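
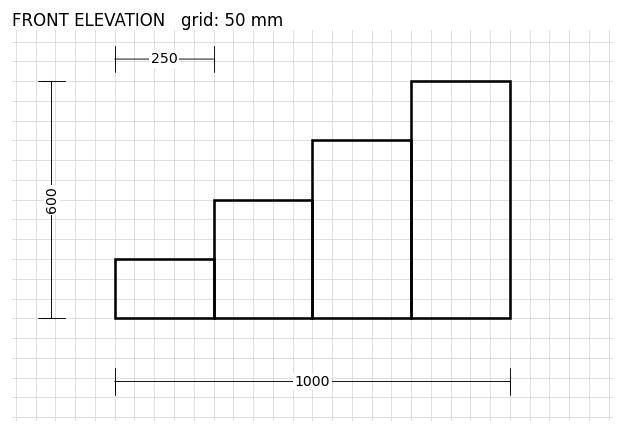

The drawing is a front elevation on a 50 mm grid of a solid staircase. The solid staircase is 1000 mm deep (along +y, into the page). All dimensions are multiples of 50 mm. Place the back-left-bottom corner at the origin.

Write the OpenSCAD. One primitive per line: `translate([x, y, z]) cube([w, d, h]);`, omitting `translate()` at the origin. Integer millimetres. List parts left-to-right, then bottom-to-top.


cube([250, 1000, 150]);
translate([250, 0, 0]) cube([250, 1000, 300]);
translate([500, 0, 0]) cube([250, 1000, 450]);
translate([750, 0, 0]) cube([250, 1000, 600]);


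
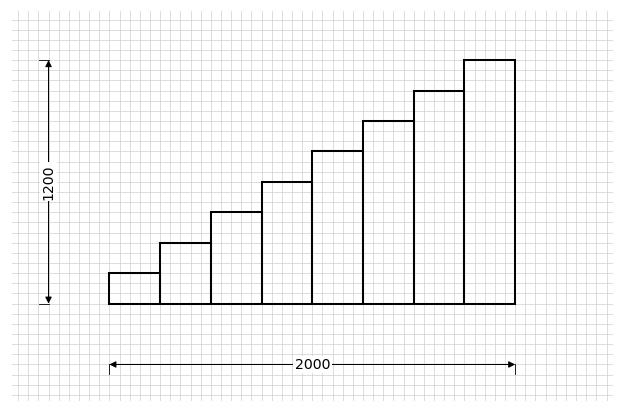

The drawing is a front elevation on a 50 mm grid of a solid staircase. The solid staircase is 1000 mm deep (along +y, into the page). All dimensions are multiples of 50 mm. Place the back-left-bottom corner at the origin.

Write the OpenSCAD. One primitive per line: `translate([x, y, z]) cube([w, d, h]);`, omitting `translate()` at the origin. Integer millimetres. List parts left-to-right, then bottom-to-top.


cube([250, 1000, 150]);
translate([250, 0, 0]) cube([250, 1000, 300]);
translate([500, 0, 0]) cube([250, 1000, 450]);
translate([750, 0, 0]) cube([250, 1000, 600]);
translate([1000, 0, 0]) cube([250, 1000, 750]);
translate([1250, 0, 0]) cube([250, 1000, 900]);
translate([1500, 0, 0]) cube([250, 1000, 1050]);
translate([1750, 0, 0]) cube([250, 1000, 1200]);


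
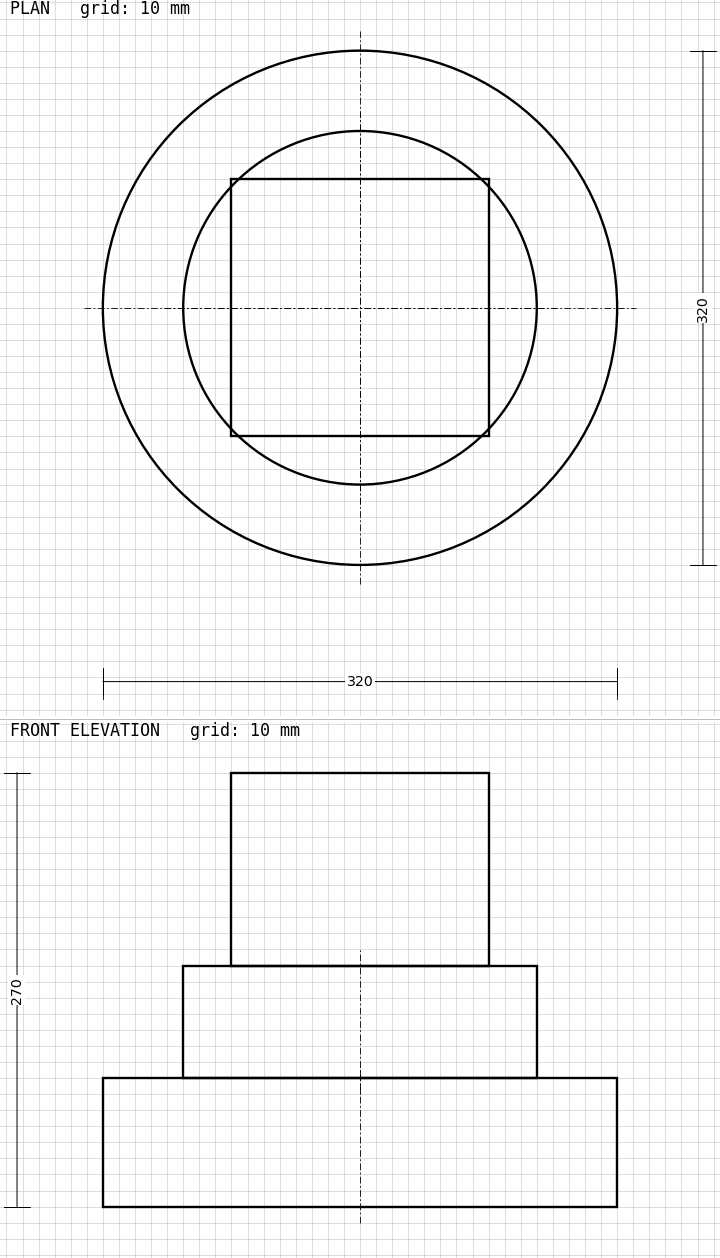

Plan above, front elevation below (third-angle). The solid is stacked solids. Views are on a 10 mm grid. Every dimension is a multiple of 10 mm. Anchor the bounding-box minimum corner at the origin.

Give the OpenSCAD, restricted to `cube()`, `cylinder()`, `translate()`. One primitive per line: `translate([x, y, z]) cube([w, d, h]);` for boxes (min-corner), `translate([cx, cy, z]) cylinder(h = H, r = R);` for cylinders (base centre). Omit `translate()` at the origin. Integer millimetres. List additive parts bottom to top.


translate([160, 160, 0]) cylinder(h = 80, r = 160);
translate([160, 160, 80]) cylinder(h = 70, r = 110);
translate([80, 80, 150]) cube([160, 160, 120]);


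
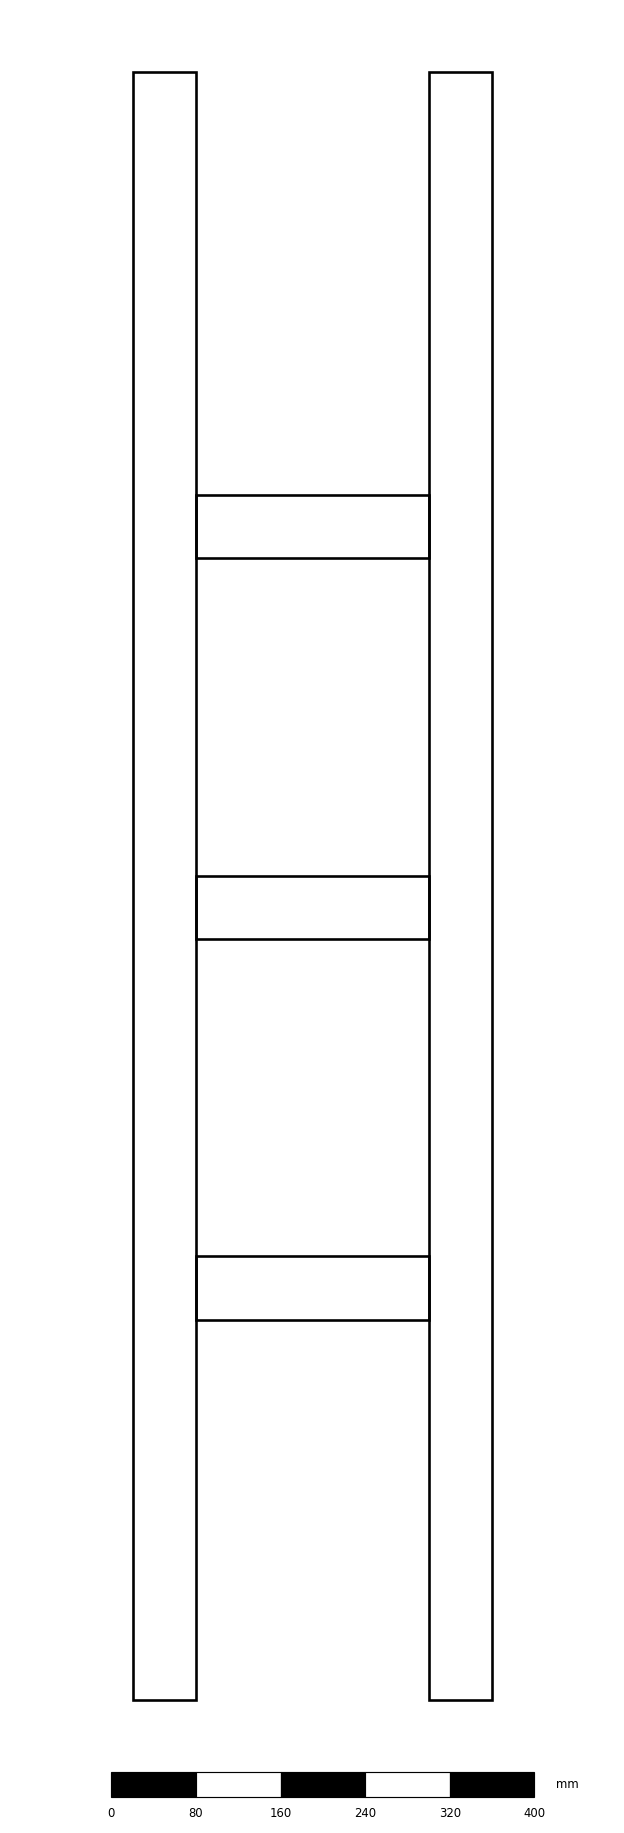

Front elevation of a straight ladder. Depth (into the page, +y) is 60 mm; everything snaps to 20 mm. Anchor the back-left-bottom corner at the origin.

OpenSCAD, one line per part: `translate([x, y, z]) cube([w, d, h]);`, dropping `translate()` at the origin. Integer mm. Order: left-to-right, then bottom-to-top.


cube([60, 60, 1540]);
translate([60, 0, 360]) cube([220, 60, 60]);
translate([60, 0, 720]) cube([220, 60, 60]);
translate([60, 0, 1080]) cube([220, 60, 60]);
translate([280, 0, 0]) cube([60, 60, 1540]);


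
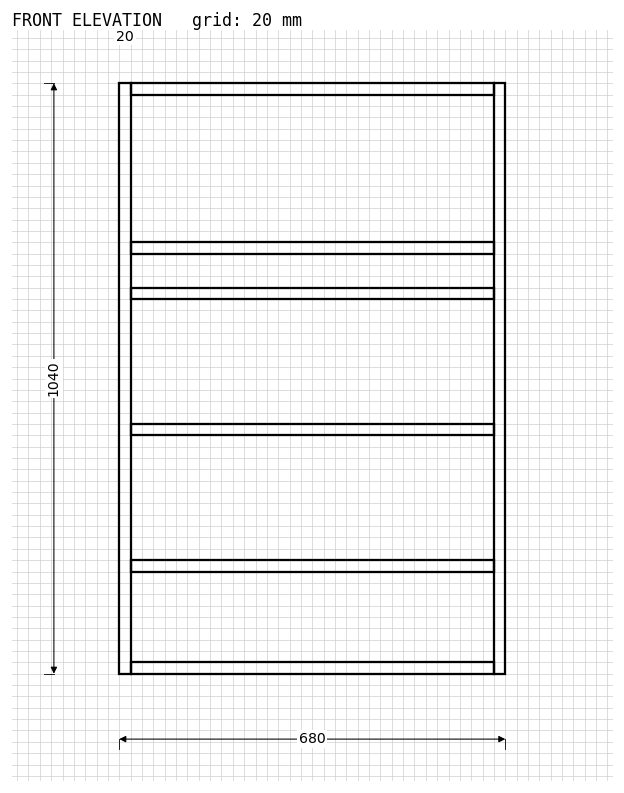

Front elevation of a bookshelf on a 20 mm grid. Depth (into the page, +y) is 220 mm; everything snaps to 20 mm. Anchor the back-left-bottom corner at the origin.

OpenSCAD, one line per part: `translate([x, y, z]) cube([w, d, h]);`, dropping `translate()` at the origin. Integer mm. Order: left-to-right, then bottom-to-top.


cube([20, 220, 1040]);
translate([20, 0, 0]) cube([640, 220, 20]);
translate([20, 0, 180]) cube([640, 220, 20]);
translate([20, 0, 420]) cube([640, 220, 20]);
translate([20, 0, 660]) cube([640, 220, 20]);
translate([20, 0, 740]) cube([640, 220, 20]);
translate([20, 0, 1020]) cube([640, 220, 20]);
translate([660, 0, 0]) cube([20, 220, 1040]);


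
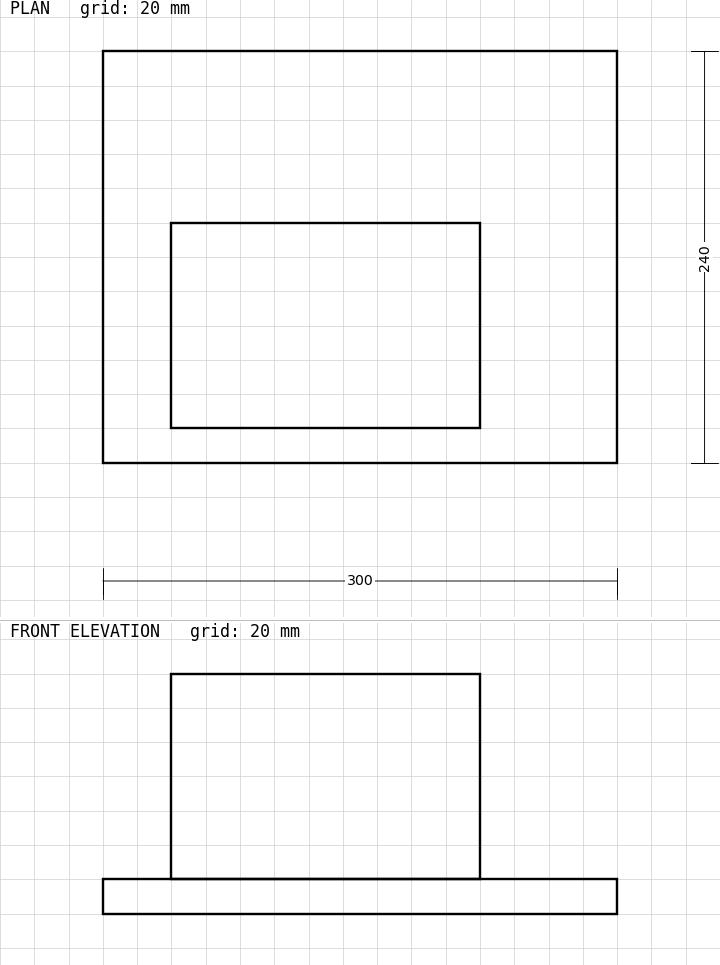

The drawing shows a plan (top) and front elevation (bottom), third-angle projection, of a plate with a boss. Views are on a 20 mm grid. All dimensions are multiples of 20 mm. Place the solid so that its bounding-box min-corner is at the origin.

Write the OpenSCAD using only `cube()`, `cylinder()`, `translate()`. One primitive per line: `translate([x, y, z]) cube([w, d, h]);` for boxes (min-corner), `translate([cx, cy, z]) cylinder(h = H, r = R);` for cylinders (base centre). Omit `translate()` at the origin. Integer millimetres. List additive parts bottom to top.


cube([300, 240, 20]);
translate([40, 20, 20]) cube([180, 120, 120]);


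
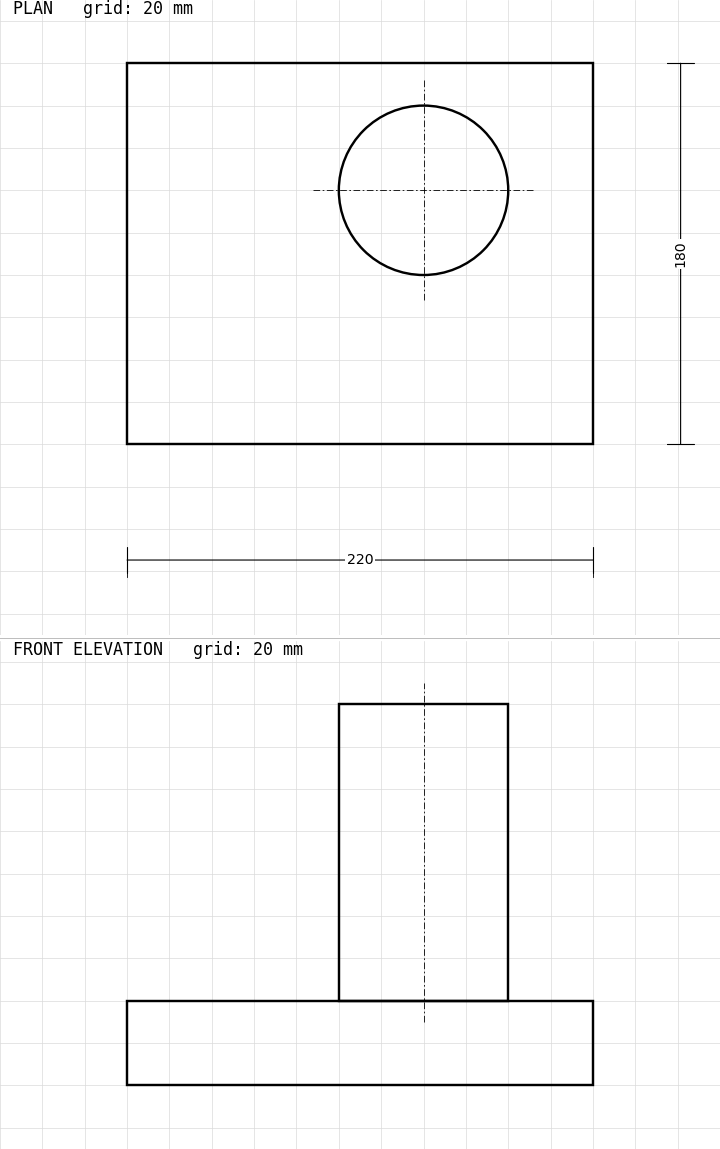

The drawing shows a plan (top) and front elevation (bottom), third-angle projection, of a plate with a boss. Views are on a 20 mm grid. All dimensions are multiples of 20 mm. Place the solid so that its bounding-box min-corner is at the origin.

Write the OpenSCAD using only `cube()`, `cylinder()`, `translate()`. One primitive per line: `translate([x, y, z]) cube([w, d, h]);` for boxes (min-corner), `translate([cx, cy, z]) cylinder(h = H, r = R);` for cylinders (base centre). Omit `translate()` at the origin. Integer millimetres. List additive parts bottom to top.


cube([220, 180, 40]);
translate([140, 120, 40]) cylinder(h = 140, r = 40);


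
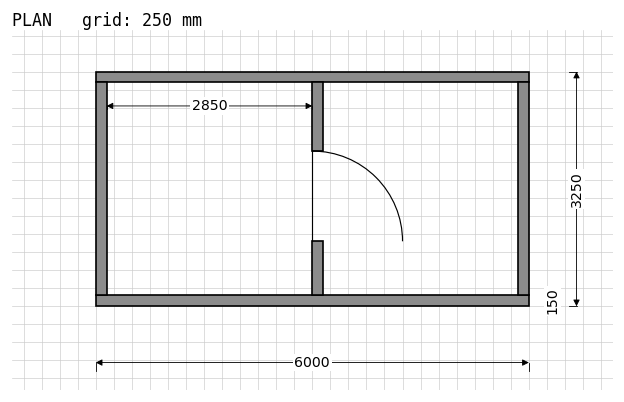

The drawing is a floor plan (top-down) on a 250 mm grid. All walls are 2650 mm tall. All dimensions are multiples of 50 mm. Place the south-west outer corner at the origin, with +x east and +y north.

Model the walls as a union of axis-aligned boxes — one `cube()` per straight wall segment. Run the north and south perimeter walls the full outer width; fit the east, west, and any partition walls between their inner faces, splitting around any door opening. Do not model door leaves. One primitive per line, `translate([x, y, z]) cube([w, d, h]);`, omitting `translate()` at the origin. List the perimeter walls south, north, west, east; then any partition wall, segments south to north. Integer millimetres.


cube([6000, 150, 2650]);
translate([0, 3100, 0]) cube([6000, 150, 2650]);
translate([0, 150, 0]) cube([150, 2950, 2650]);
translate([5850, 150, 0]) cube([150, 2950, 2650]);
translate([3000, 150, 0]) cube([150, 750, 2650]);
translate([3000, 2150, 0]) cube([150, 950, 2650]);


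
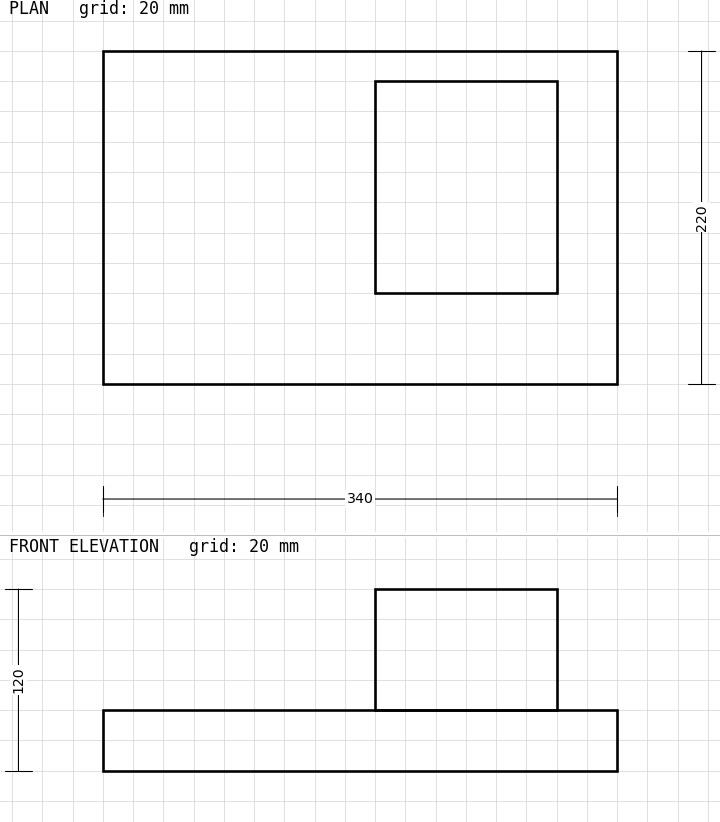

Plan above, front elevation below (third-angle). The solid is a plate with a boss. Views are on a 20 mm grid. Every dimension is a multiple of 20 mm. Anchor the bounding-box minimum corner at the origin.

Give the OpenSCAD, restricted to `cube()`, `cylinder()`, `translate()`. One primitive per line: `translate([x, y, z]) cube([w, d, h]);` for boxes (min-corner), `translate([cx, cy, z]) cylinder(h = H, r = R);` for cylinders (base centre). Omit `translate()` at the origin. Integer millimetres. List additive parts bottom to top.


cube([340, 220, 40]);
translate([180, 60, 40]) cube([120, 140, 80]);


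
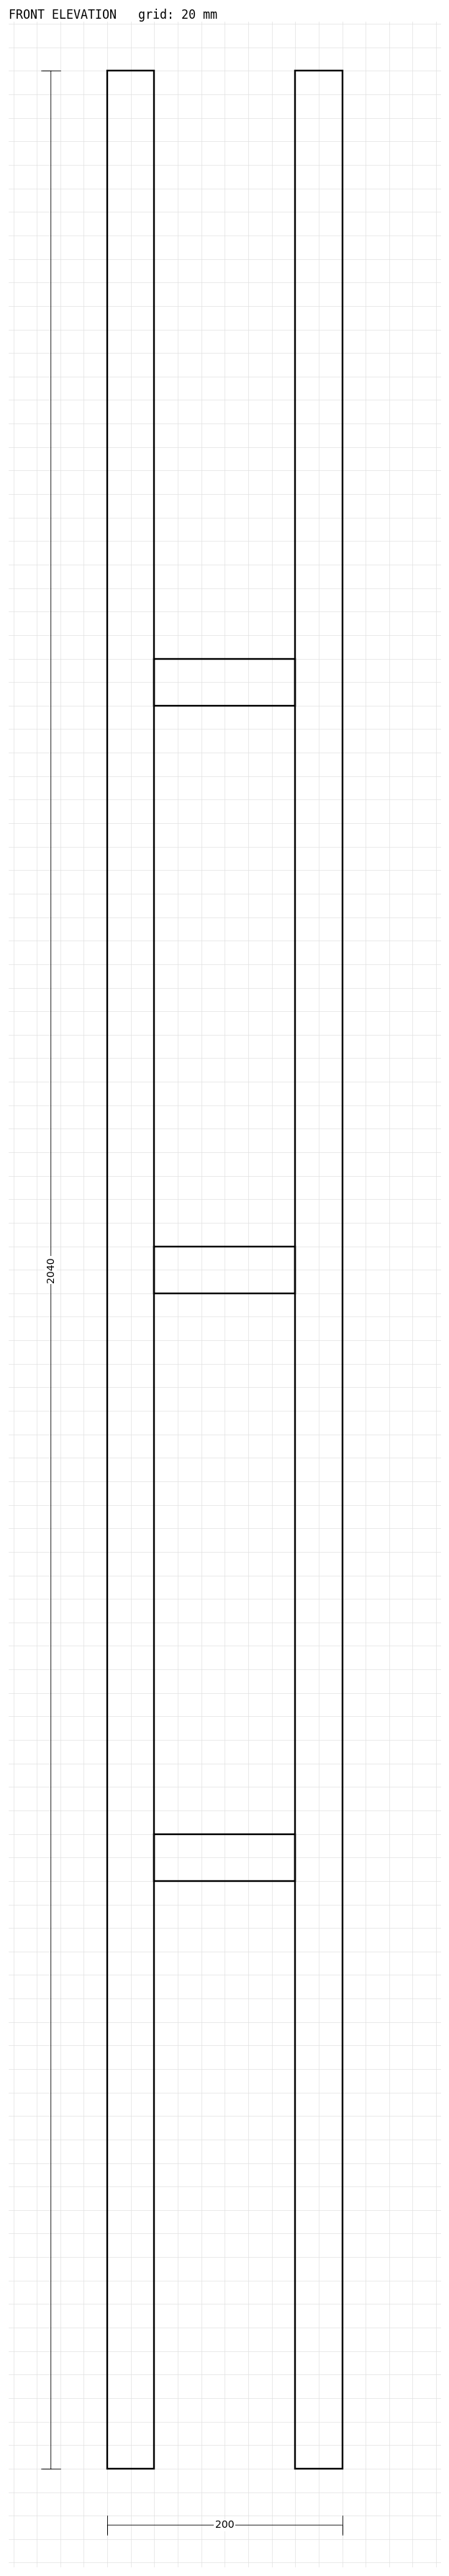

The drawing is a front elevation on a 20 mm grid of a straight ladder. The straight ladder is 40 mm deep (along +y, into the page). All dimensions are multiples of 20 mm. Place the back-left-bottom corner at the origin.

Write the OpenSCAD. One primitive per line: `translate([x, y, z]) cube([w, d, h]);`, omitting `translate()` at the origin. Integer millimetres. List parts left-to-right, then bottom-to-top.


cube([40, 40, 2040]);
translate([40, 0, 500]) cube([120, 40, 40]);
translate([40, 0, 1000]) cube([120, 40, 40]);
translate([40, 0, 1500]) cube([120, 40, 40]);
translate([160, 0, 0]) cube([40, 40, 2040]);


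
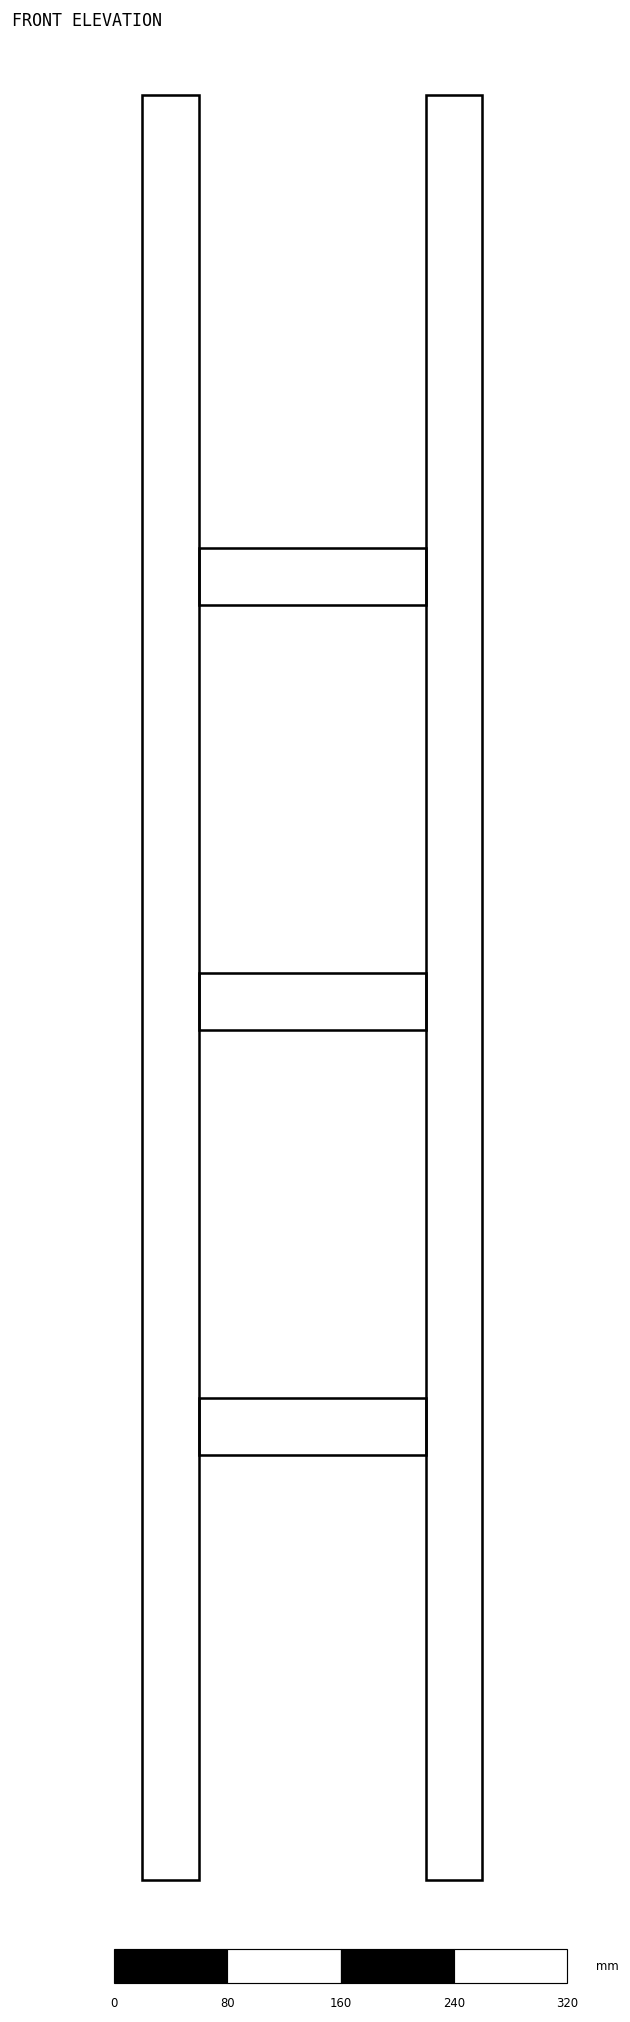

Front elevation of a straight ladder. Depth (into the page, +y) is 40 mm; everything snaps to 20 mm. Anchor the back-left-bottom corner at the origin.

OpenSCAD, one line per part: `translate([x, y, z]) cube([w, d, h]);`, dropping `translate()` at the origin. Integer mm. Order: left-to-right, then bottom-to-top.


cube([40, 40, 1260]);
translate([40, 0, 300]) cube([160, 40, 40]);
translate([40, 0, 600]) cube([160, 40, 40]);
translate([40, 0, 900]) cube([160, 40, 40]);
translate([200, 0, 0]) cube([40, 40, 1260]);


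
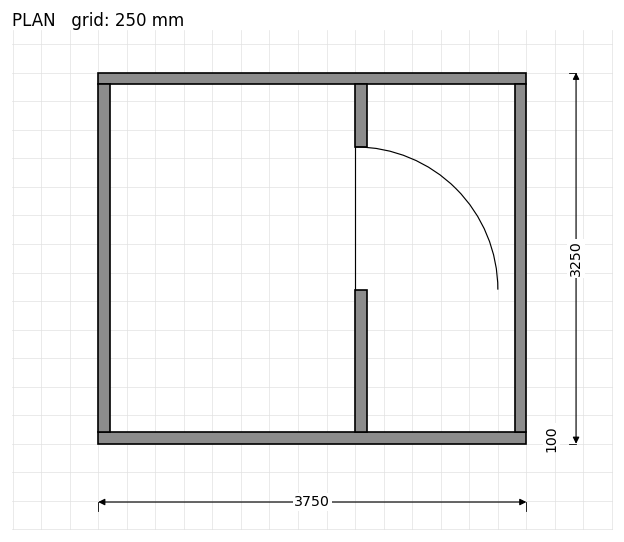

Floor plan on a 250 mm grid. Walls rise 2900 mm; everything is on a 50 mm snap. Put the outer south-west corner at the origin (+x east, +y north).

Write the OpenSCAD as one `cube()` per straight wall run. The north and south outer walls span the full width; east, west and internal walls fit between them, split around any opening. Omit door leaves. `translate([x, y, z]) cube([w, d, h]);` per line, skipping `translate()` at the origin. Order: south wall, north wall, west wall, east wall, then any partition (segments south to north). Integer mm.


cube([3750, 100, 2900]);
translate([0, 3150, 0]) cube([3750, 100, 2900]);
translate([0, 100, 0]) cube([100, 3050, 2900]);
translate([3650, 100, 0]) cube([100, 3050, 2900]);
translate([2250, 100, 0]) cube([100, 1250, 2900]);
translate([2250, 2600, 0]) cube([100, 550, 2900]);


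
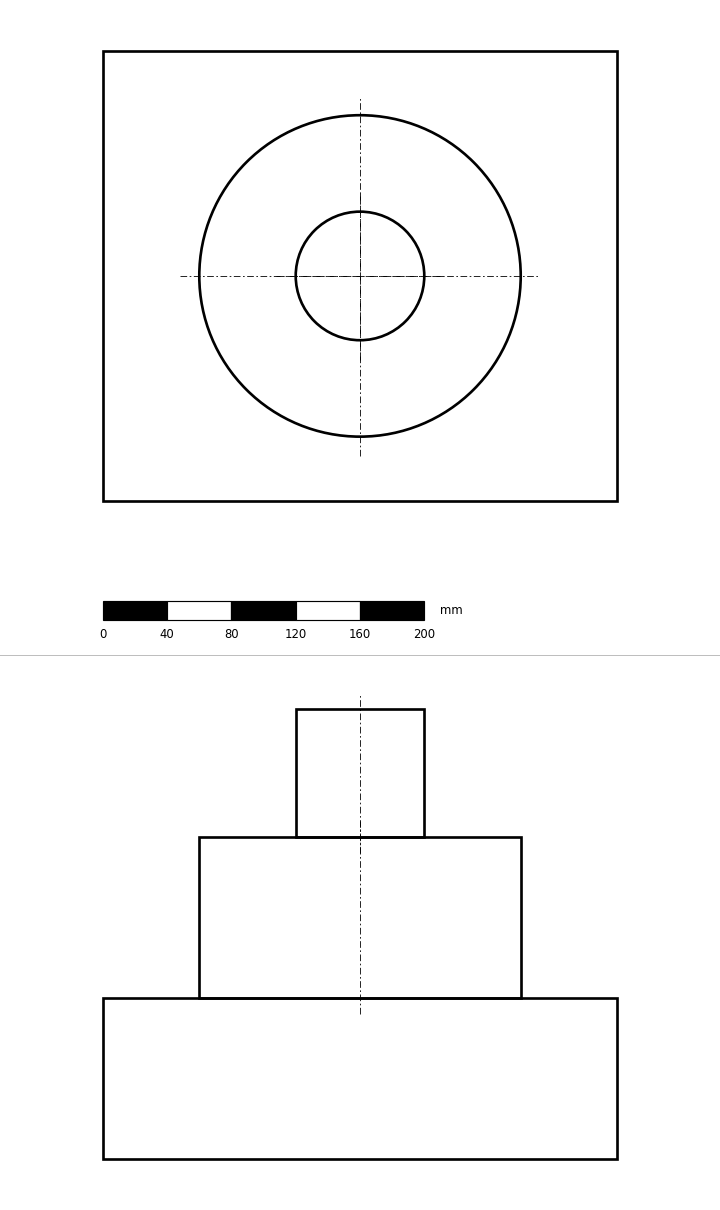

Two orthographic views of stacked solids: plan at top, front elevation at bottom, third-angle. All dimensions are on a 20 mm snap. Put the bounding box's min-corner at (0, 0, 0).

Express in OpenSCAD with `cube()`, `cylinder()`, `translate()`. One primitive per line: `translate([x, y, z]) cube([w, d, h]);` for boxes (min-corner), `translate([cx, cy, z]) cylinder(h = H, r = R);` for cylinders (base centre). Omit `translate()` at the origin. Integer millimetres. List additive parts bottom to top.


cube([320, 280, 100]);
translate([160, 140, 100]) cylinder(h = 100, r = 100);
translate([160, 140, 200]) cylinder(h = 80, r = 40);


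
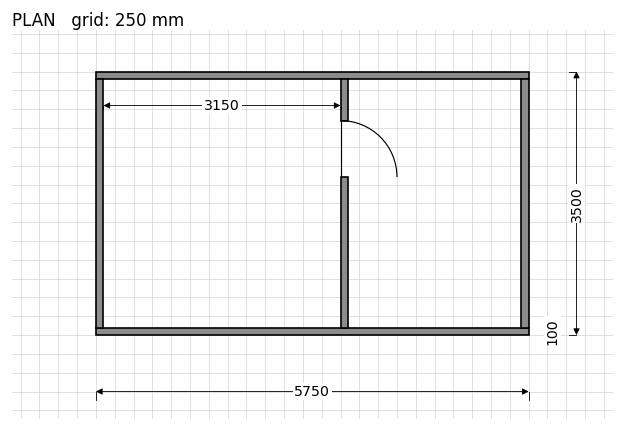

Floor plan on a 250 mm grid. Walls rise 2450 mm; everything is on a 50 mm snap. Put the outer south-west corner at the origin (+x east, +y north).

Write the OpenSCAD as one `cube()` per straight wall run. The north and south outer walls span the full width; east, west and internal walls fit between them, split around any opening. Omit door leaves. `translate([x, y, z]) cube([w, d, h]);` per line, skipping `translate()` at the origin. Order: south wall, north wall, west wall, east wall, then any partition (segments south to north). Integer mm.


cube([5750, 100, 2450]);
translate([0, 3400, 0]) cube([5750, 100, 2450]);
translate([0, 100, 0]) cube([100, 3300, 2450]);
translate([5650, 100, 0]) cube([100, 3300, 2450]);
translate([3250, 100, 0]) cube([100, 2000, 2450]);
translate([3250, 2850, 0]) cube([100, 550, 2450]);


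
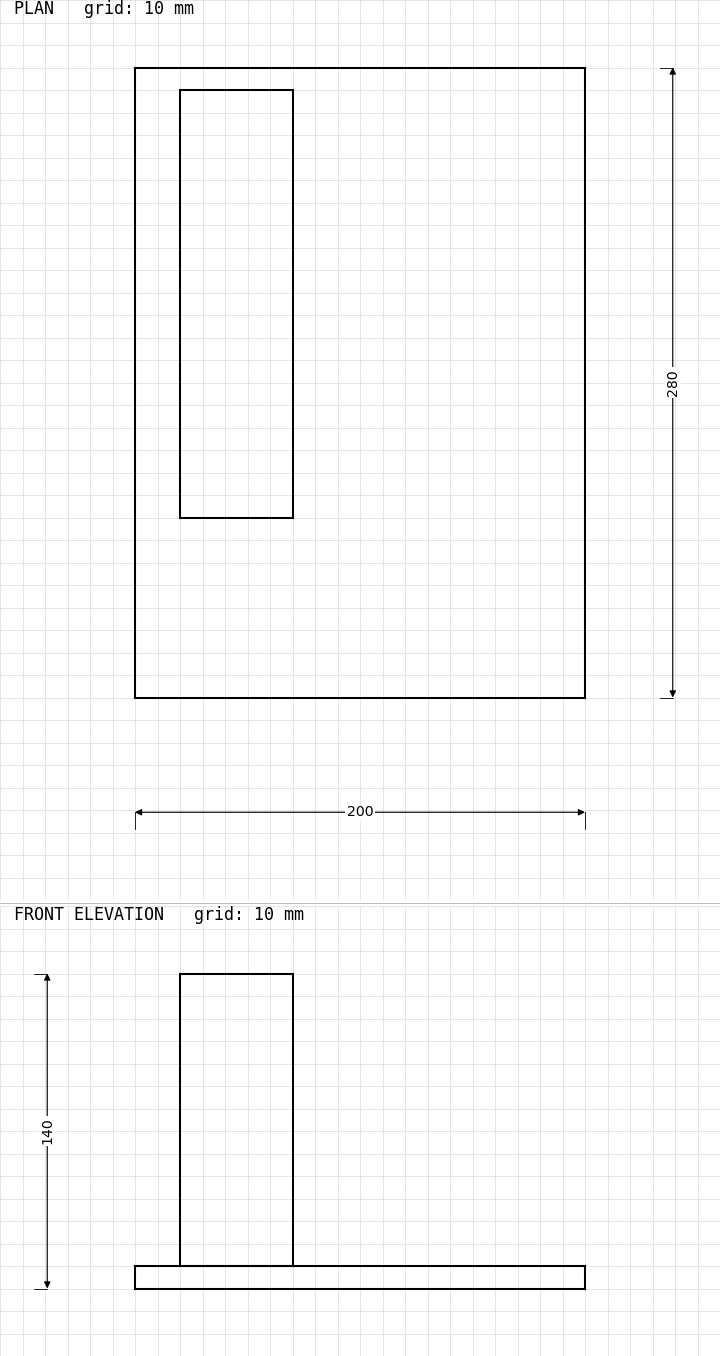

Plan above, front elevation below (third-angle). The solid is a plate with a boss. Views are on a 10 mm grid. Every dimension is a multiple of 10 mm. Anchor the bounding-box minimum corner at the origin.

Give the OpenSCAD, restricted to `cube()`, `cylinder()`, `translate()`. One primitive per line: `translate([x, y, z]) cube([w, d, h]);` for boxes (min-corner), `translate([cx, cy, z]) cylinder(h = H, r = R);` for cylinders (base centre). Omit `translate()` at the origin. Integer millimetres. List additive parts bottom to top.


cube([200, 280, 10]);
translate([20, 80, 10]) cube([50, 190, 130]);


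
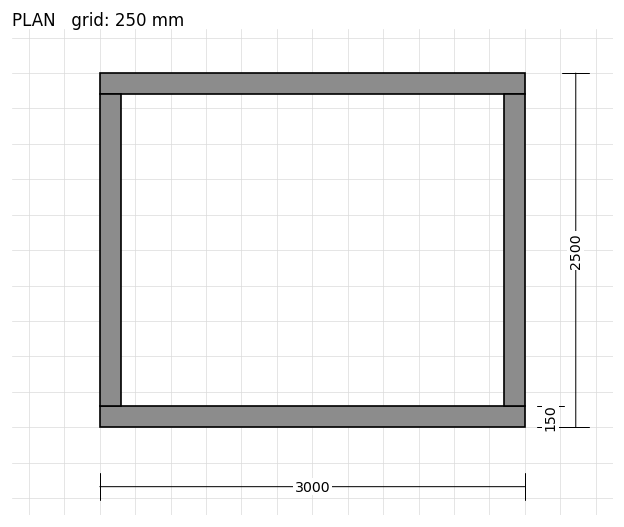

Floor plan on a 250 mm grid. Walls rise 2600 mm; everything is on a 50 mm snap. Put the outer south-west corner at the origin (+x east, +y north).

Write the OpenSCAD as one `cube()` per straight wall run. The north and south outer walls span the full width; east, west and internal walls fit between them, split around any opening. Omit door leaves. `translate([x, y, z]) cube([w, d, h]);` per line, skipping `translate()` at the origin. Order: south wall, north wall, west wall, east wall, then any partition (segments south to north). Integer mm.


cube([3000, 150, 2600]);
translate([0, 2350, 0]) cube([3000, 150, 2600]);
translate([0, 150, 0]) cube([150, 2200, 2600]);
translate([2850, 150, 0]) cube([150, 2200, 2600]);


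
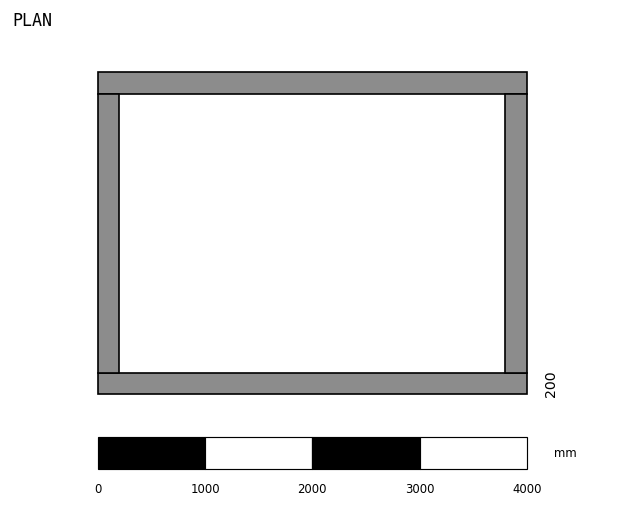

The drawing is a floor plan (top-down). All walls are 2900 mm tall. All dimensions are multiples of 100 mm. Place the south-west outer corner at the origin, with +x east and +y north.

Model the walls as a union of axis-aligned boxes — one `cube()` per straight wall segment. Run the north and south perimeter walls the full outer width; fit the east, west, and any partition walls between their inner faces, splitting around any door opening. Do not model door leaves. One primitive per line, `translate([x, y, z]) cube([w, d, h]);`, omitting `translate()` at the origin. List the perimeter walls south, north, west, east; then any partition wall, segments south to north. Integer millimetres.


cube([4000, 200, 2900]);
translate([0, 2800, 0]) cube([4000, 200, 2900]);
translate([0, 200, 0]) cube([200, 2600, 2900]);
translate([3800, 200, 0]) cube([200, 2600, 2900]);


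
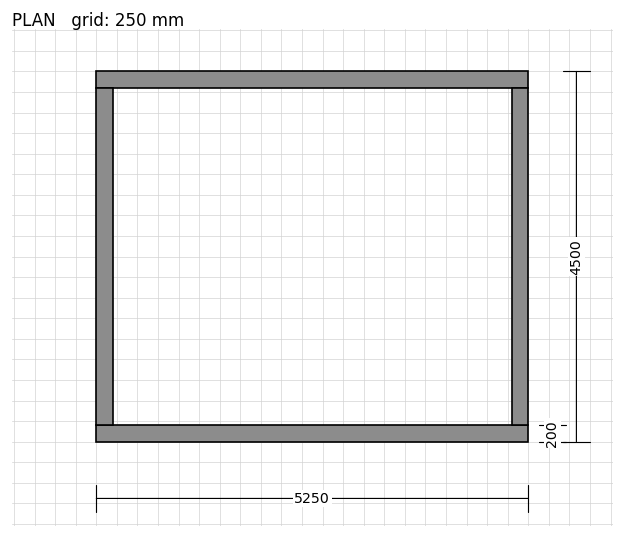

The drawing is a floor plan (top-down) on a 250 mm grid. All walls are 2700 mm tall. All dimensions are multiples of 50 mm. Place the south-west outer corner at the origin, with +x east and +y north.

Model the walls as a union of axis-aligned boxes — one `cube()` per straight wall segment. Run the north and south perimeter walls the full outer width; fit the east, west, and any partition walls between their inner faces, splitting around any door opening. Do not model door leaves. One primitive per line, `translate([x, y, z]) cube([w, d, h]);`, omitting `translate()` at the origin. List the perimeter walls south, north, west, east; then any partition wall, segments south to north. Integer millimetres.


cube([5250, 200, 2700]);
translate([0, 4300, 0]) cube([5250, 200, 2700]);
translate([0, 200, 0]) cube([200, 4100, 2700]);
translate([5050, 200, 0]) cube([200, 4100, 2700]);


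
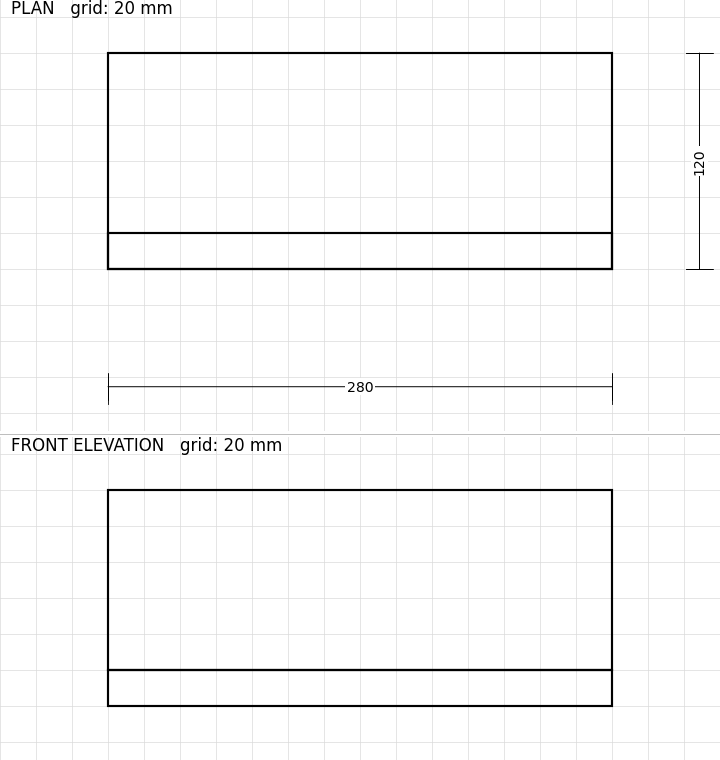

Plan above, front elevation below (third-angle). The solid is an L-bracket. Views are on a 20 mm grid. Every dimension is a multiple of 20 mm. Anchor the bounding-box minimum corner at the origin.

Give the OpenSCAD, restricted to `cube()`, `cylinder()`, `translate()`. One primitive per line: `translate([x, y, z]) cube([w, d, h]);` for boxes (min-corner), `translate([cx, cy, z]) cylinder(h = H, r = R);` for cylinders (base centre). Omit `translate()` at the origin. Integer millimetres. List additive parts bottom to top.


cube([280, 120, 20]);
translate([0, 0, 20]) cube([280, 20, 100]);


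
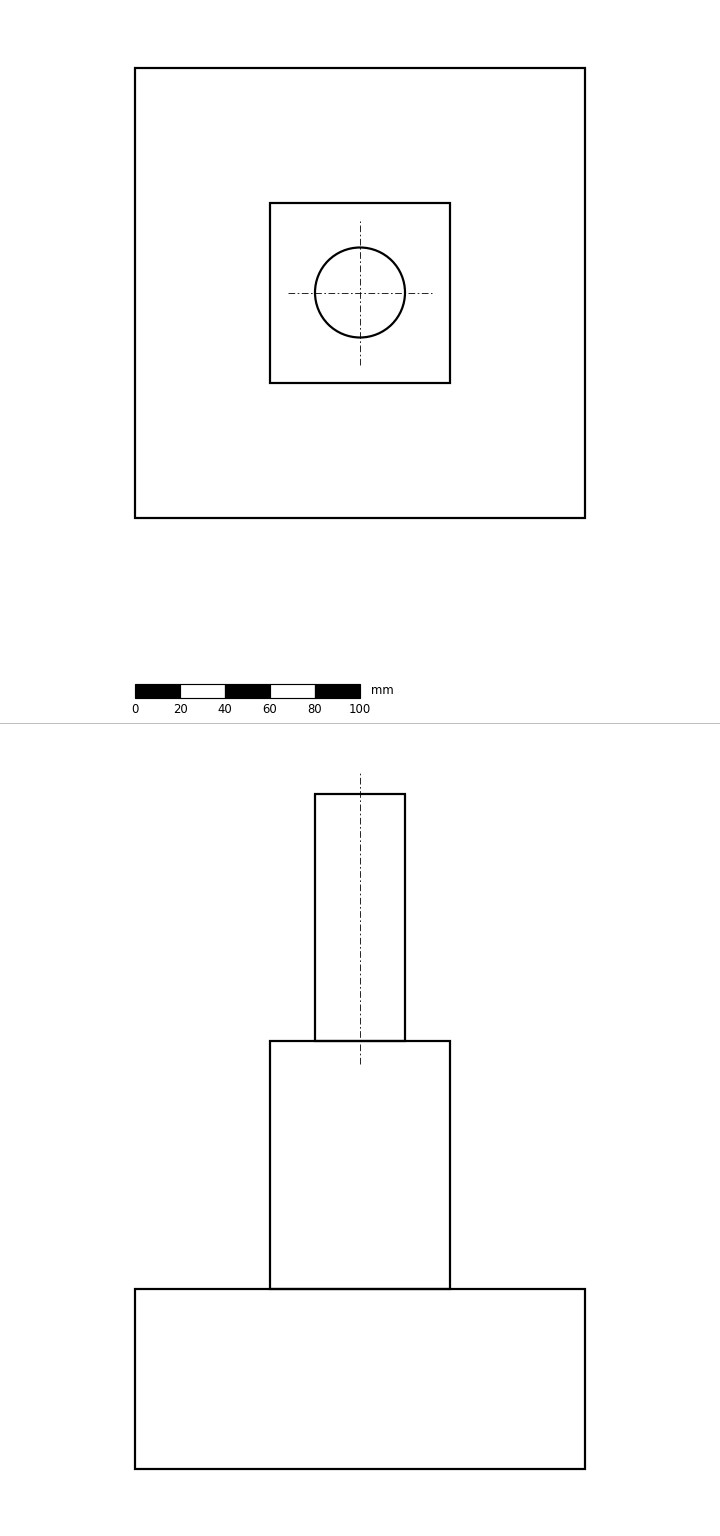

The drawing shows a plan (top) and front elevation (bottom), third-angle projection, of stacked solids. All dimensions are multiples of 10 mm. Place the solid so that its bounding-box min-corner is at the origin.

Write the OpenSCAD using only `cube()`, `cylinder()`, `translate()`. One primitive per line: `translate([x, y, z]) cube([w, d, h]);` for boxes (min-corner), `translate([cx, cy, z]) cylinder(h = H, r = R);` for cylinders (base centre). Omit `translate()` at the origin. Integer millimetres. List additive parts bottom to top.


cube([200, 200, 80]);
translate([60, 60, 80]) cube([80, 80, 110]);
translate([100, 100, 190]) cylinder(h = 110, r = 20);


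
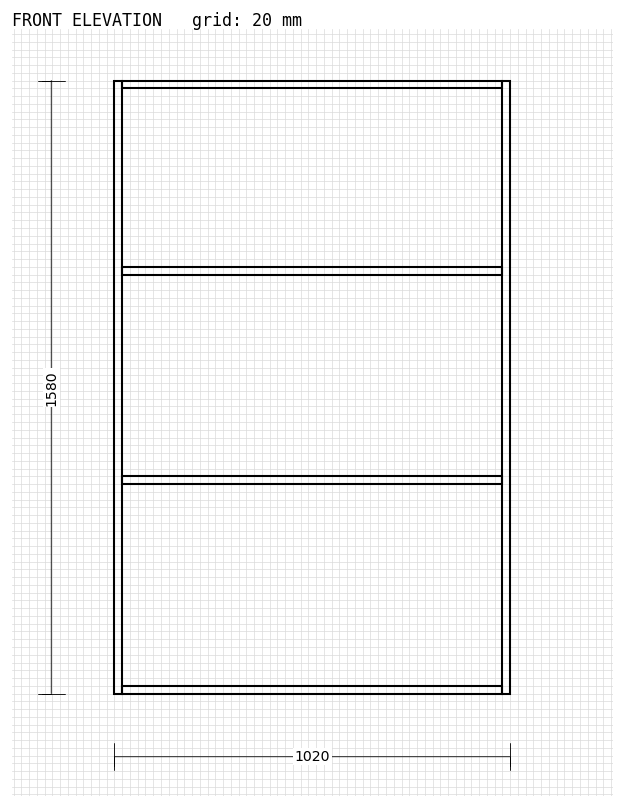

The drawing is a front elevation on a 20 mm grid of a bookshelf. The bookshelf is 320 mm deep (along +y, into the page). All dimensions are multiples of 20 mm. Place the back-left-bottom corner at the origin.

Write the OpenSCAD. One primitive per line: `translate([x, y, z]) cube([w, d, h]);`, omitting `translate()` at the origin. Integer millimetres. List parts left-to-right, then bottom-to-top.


cube([20, 320, 1580]);
translate([20, 0, 0]) cube([980, 320, 20]);
translate([20, 0, 540]) cube([980, 320, 20]);
translate([20, 0, 1080]) cube([980, 320, 20]);
translate([20, 0, 1560]) cube([980, 320, 20]);
translate([1000, 0, 0]) cube([20, 320, 1580]);


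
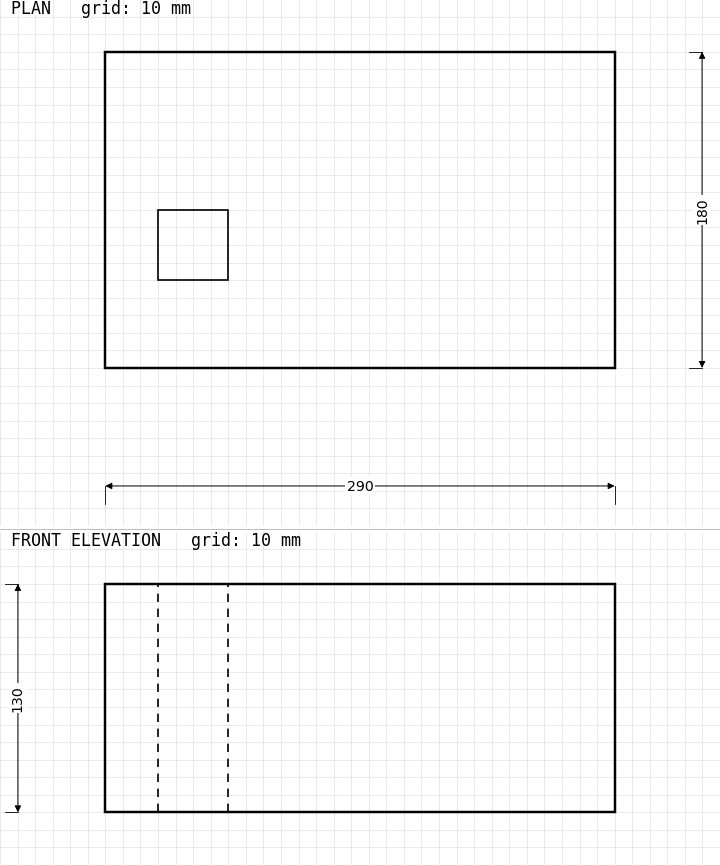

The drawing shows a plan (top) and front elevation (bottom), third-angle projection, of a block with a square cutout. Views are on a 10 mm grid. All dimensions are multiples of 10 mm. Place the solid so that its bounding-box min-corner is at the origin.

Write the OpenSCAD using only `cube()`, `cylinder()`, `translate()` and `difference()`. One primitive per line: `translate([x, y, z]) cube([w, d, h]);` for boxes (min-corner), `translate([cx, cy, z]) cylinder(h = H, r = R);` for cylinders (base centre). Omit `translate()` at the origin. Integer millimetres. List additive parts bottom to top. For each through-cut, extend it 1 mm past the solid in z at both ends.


difference() {
  cube([290, 180, 130]);
  translate([30, 50, -1]) cube([40, 40, 132]);
}


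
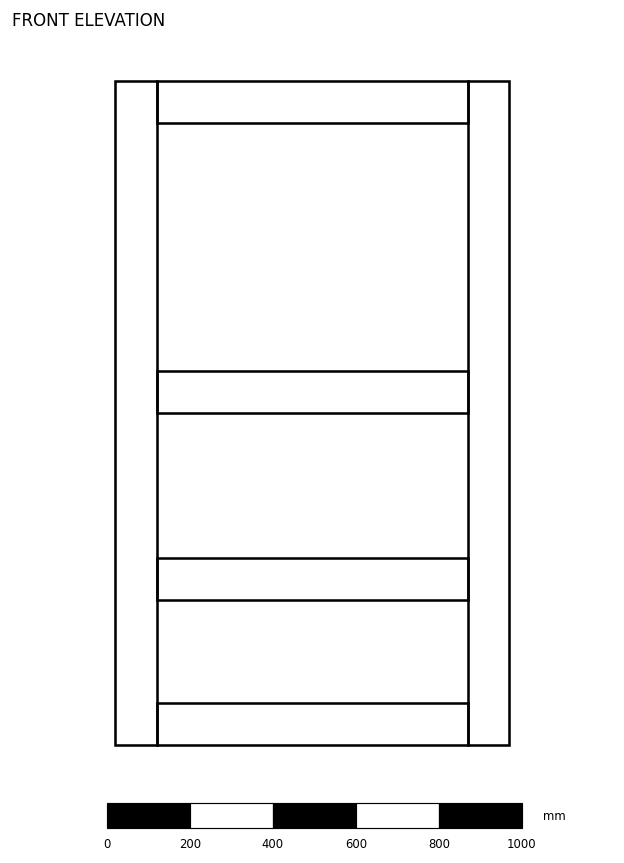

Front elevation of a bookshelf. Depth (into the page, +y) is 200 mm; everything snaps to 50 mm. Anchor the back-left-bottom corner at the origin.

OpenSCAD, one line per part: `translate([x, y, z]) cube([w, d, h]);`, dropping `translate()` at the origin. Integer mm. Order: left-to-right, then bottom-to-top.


cube([100, 200, 1600]);
translate([100, 0, 0]) cube([750, 200, 100]);
translate([100, 0, 350]) cube([750, 200, 100]);
translate([100, 0, 800]) cube([750, 200, 100]);
translate([100, 0, 1500]) cube([750, 200, 100]);
translate([850, 0, 0]) cube([100, 200, 1600]);


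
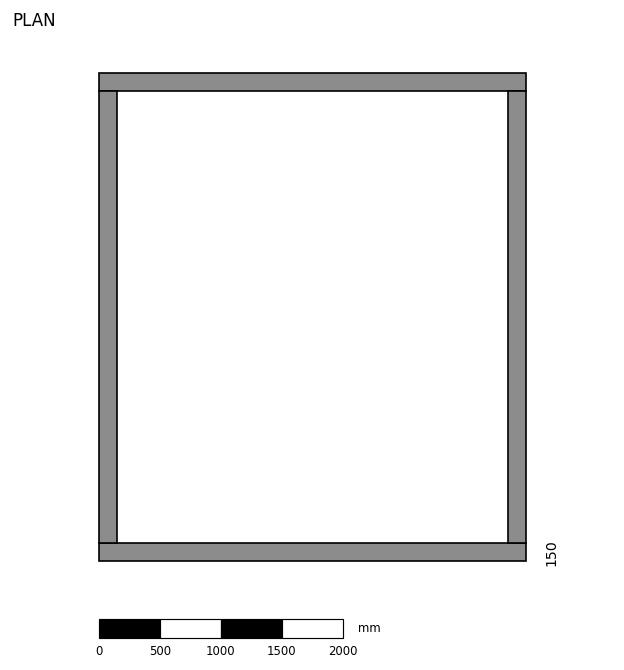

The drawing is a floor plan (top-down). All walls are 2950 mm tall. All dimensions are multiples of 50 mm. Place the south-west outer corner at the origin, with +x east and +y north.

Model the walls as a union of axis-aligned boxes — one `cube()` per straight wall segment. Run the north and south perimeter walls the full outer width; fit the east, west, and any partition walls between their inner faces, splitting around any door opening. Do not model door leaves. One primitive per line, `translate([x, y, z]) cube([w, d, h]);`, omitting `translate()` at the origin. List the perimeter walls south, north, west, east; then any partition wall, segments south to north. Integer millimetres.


cube([3500, 150, 2950]);
translate([0, 3850, 0]) cube([3500, 150, 2950]);
translate([0, 150, 0]) cube([150, 3700, 2950]);
translate([3350, 150, 0]) cube([150, 3700, 2950]);


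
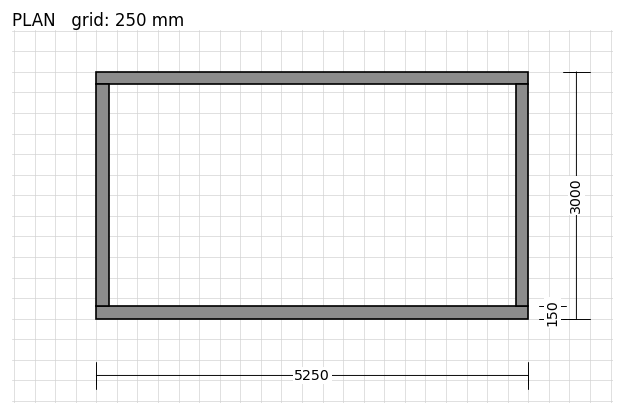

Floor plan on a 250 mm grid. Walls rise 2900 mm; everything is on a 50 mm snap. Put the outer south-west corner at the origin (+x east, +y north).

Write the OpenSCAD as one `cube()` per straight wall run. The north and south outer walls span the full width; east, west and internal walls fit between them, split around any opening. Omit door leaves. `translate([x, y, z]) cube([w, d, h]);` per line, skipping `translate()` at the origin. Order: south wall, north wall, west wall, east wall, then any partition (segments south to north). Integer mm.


cube([5250, 150, 2900]);
translate([0, 2850, 0]) cube([5250, 150, 2900]);
translate([0, 150, 0]) cube([150, 2700, 2900]);
translate([5100, 150, 0]) cube([150, 2700, 2900]);


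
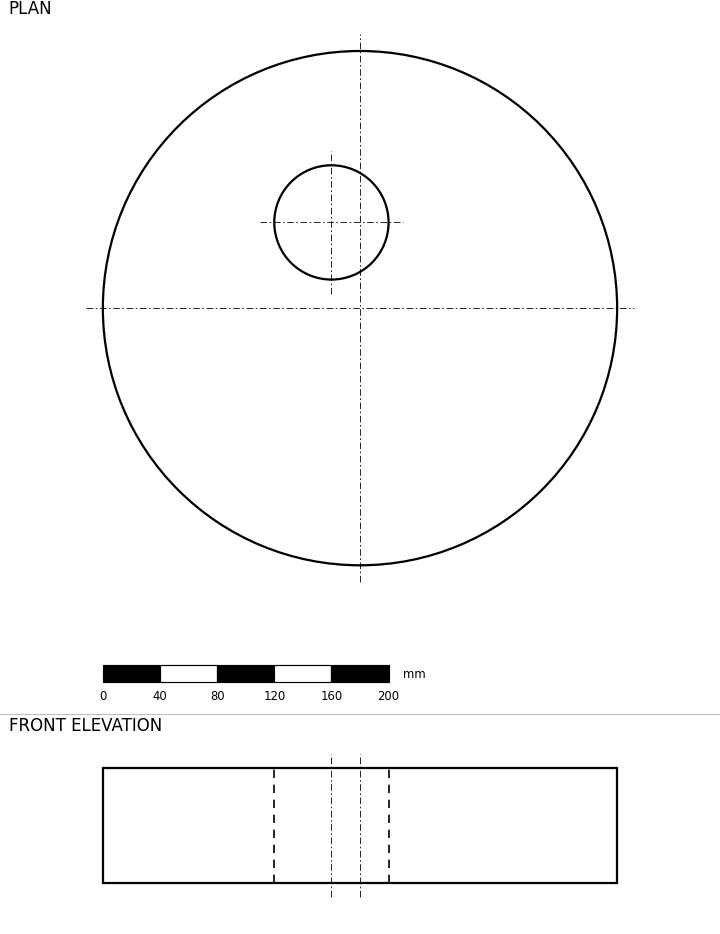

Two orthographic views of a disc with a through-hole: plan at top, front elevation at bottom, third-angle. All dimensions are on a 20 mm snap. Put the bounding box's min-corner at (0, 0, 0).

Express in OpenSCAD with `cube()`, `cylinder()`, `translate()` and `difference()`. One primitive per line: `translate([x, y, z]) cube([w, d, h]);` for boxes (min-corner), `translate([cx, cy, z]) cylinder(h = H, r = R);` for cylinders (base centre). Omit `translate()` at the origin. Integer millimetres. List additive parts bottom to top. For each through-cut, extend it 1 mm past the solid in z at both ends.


difference() {
  translate([180, 180, 0]) cylinder(h = 80, r = 180);
  translate([160, 240, -1]) cylinder(h = 82, r = 40);
}


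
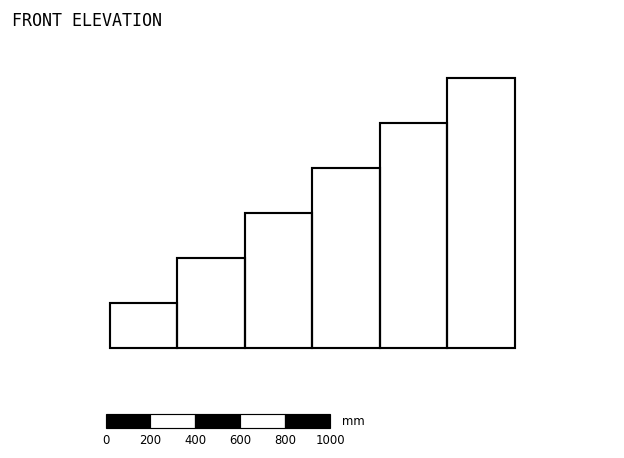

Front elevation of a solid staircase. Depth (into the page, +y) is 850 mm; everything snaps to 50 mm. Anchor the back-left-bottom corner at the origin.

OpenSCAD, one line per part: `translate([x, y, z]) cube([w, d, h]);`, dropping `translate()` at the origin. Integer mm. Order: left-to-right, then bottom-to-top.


cube([300, 850, 200]);
translate([300, 0, 0]) cube([300, 850, 400]);
translate([600, 0, 0]) cube([300, 850, 600]);
translate([900, 0, 0]) cube([300, 850, 800]);
translate([1200, 0, 0]) cube([300, 850, 1000]);
translate([1500, 0, 0]) cube([300, 850, 1200]);


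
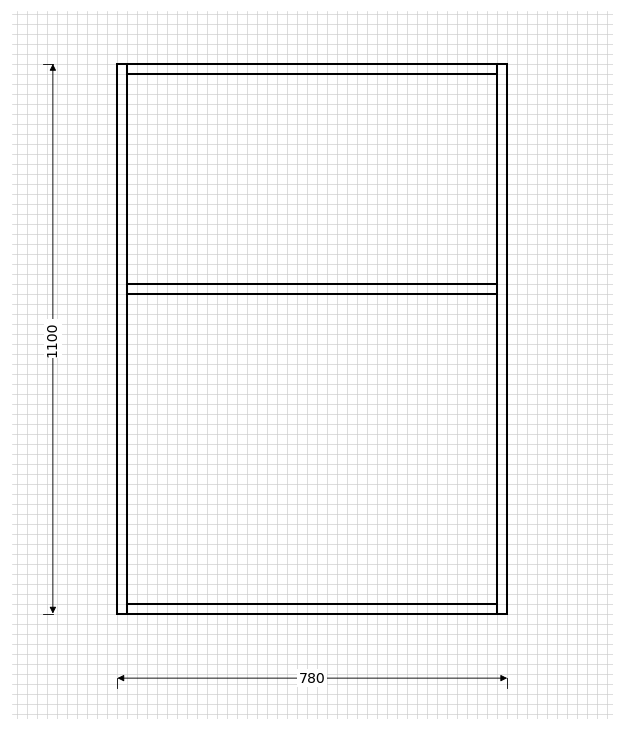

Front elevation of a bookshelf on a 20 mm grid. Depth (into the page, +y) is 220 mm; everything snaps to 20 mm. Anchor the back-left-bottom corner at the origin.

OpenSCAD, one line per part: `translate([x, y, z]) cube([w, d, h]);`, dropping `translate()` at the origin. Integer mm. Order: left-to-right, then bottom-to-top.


cube([20, 220, 1100]);
translate([20, 0, 0]) cube([740, 220, 20]);
translate([20, 0, 640]) cube([740, 220, 20]);
translate([20, 0, 1080]) cube([740, 220, 20]);
translate([760, 0, 0]) cube([20, 220, 1100]);


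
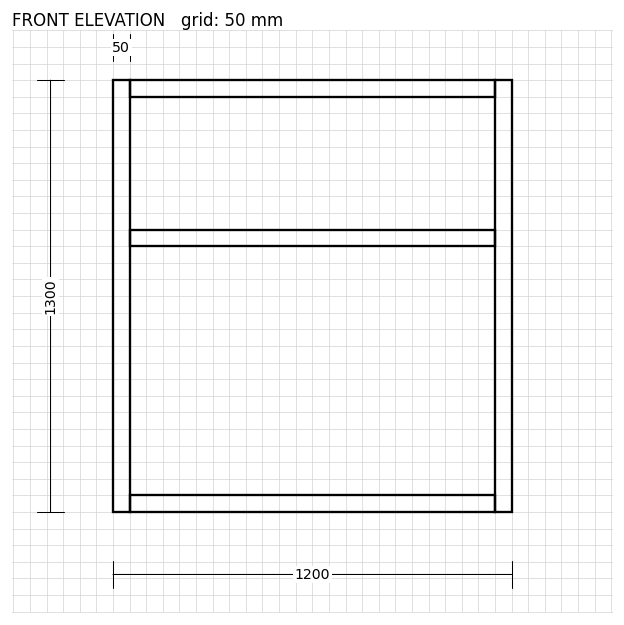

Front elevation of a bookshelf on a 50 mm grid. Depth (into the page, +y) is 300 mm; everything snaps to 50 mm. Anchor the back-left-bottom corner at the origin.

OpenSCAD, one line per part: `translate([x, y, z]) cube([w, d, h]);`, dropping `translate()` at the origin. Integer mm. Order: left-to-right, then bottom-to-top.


cube([50, 300, 1300]);
translate([50, 0, 0]) cube([1100, 300, 50]);
translate([50, 0, 800]) cube([1100, 300, 50]);
translate([50, 0, 1250]) cube([1100, 300, 50]);
translate([1150, 0, 0]) cube([50, 300, 1300]);


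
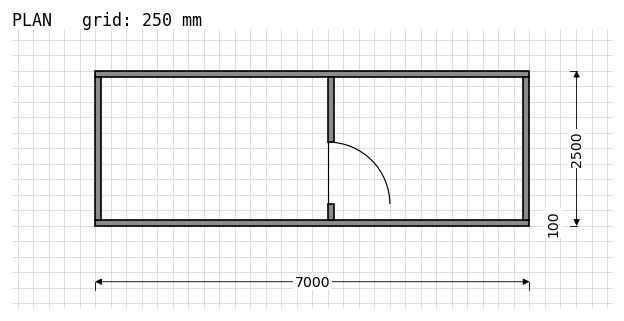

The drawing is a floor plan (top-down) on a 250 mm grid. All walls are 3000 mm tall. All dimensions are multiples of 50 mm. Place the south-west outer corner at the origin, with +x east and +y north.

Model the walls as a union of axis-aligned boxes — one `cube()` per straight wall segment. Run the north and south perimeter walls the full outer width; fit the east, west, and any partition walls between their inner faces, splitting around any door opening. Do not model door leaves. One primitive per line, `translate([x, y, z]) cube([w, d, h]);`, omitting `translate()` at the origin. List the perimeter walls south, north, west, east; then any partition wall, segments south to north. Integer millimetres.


cube([7000, 100, 3000]);
translate([0, 2400, 0]) cube([7000, 100, 3000]);
translate([0, 100, 0]) cube([100, 2300, 3000]);
translate([6900, 100, 0]) cube([100, 2300, 3000]);
translate([3750, 100, 0]) cube([100, 250, 3000]);
translate([3750, 1350, 0]) cube([100, 1050, 3000]);


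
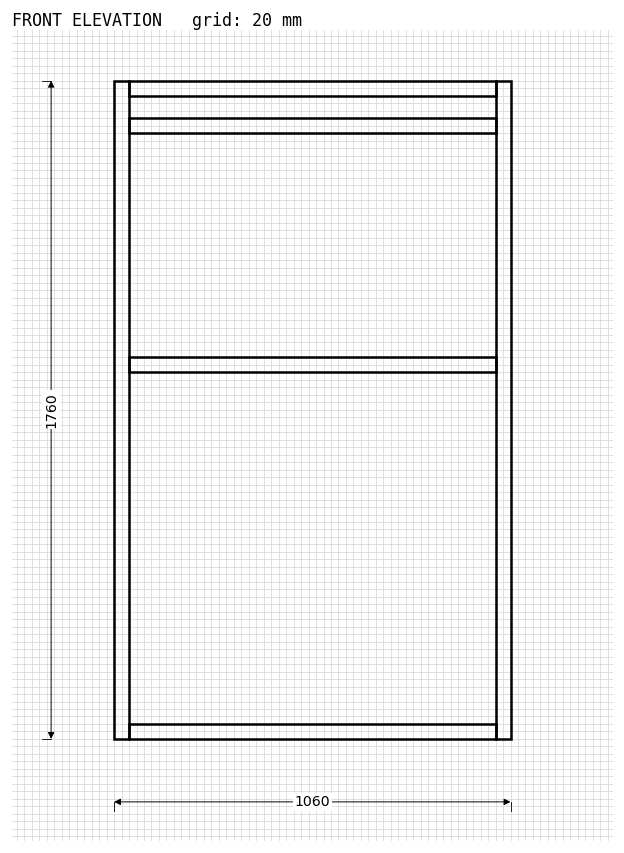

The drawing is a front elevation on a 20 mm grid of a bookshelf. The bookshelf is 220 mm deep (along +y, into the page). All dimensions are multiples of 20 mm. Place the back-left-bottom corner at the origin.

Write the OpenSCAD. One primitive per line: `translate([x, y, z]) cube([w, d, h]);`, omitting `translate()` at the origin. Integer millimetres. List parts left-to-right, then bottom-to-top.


cube([40, 220, 1760]);
translate([40, 0, 0]) cube([980, 220, 40]);
translate([40, 0, 980]) cube([980, 220, 40]);
translate([40, 0, 1620]) cube([980, 220, 40]);
translate([40, 0, 1720]) cube([980, 220, 40]);
translate([1020, 0, 0]) cube([40, 220, 1760]);


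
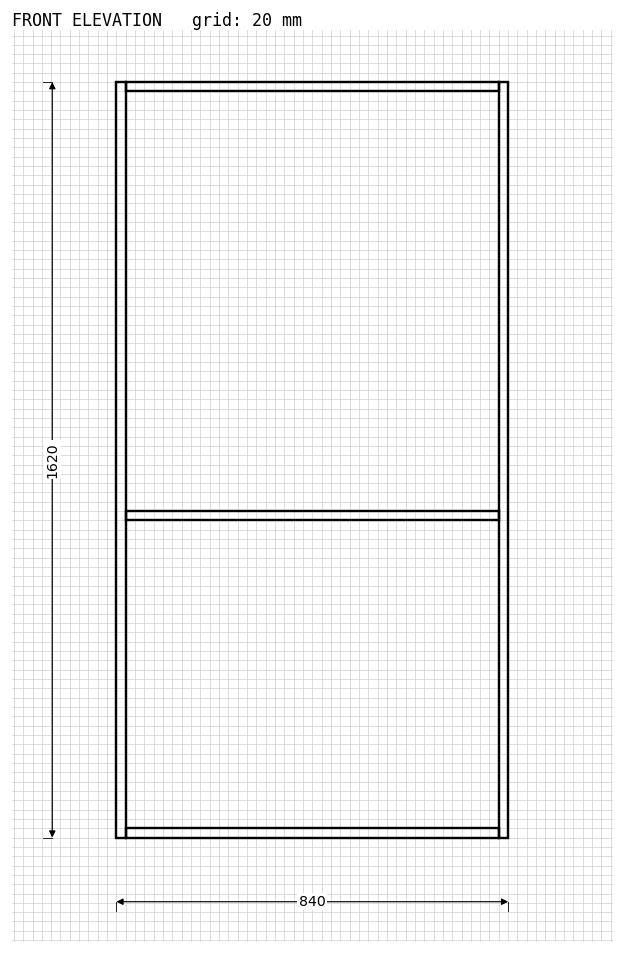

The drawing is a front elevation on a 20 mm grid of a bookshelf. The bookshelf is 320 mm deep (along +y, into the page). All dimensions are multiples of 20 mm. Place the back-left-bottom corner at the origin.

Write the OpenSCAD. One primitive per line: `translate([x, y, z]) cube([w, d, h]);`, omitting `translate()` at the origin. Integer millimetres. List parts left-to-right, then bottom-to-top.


cube([20, 320, 1620]);
translate([20, 0, 0]) cube([800, 320, 20]);
translate([20, 0, 680]) cube([800, 320, 20]);
translate([20, 0, 1600]) cube([800, 320, 20]);
translate([820, 0, 0]) cube([20, 320, 1620]);


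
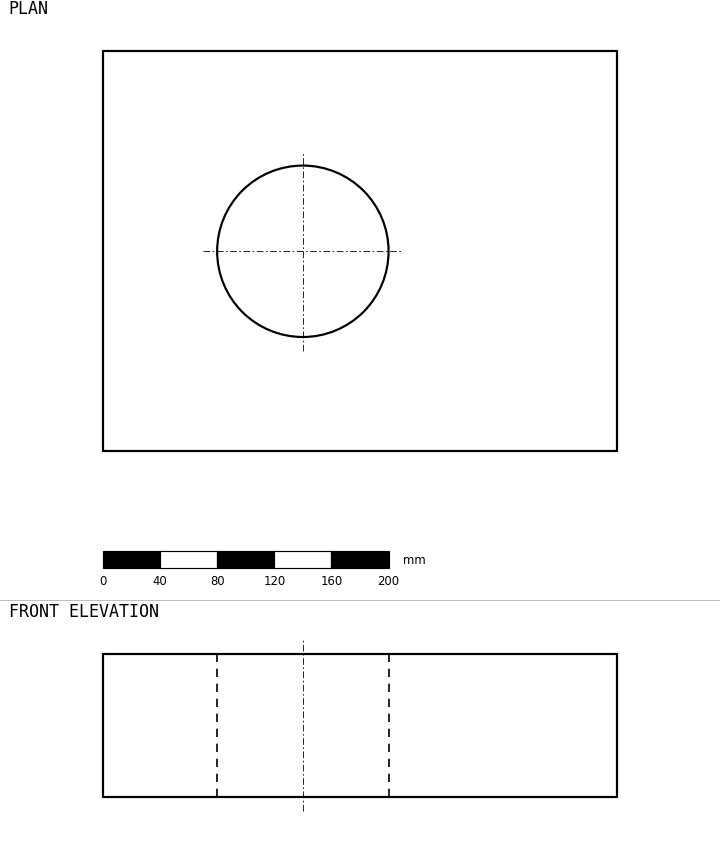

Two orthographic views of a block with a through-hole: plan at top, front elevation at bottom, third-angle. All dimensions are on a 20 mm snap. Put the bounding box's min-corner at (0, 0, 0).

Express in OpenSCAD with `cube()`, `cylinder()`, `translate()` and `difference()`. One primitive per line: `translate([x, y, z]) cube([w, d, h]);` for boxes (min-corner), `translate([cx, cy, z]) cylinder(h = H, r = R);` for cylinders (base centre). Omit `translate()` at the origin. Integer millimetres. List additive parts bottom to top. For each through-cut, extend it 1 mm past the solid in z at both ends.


difference() {
  cube([360, 280, 100]);
  translate([140, 140, -1]) cylinder(h = 102, r = 60);
}


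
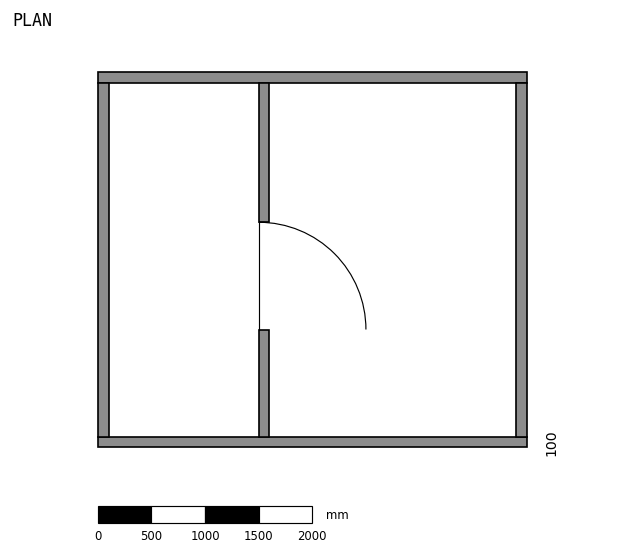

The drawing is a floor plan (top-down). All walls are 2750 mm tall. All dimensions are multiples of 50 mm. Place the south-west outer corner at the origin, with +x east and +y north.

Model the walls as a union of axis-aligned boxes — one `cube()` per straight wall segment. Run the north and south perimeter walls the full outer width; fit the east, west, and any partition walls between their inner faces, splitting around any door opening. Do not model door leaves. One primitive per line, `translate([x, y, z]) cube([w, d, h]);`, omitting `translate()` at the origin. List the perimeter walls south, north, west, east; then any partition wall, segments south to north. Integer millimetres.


cube([4000, 100, 2750]);
translate([0, 3400, 0]) cube([4000, 100, 2750]);
translate([0, 100, 0]) cube([100, 3300, 2750]);
translate([3900, 100, 0]) cube([100, 3300, 2750]);
translate([1500, 100, 0]) cube([100, 1000, 2750]);
translate([1500, 2100, 0]) cube([100, 1300, 2750]);


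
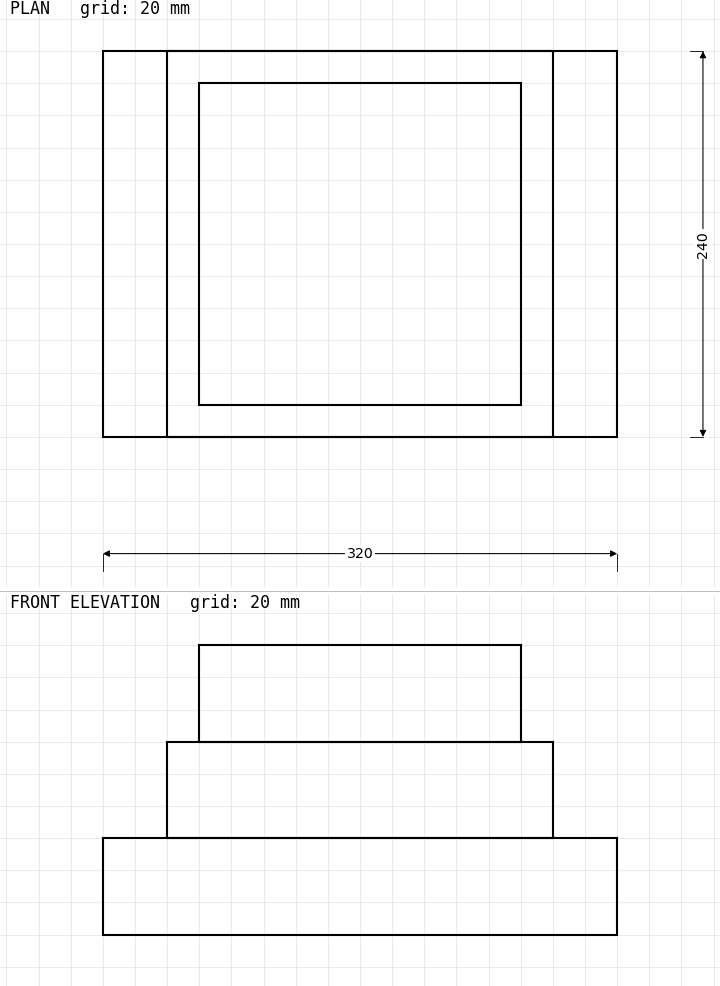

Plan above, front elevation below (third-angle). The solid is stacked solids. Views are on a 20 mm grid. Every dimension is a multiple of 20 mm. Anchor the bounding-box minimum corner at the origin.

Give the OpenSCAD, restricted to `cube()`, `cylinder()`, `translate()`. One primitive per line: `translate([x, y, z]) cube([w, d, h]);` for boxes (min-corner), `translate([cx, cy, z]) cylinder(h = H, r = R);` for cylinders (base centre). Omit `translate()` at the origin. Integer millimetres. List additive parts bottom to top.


cube([320, 240, 60]);
translate([40, 0, 60]) cube([240, 240, 60]);
translate([60, 20, 120]) cube([200, 200, 60]);


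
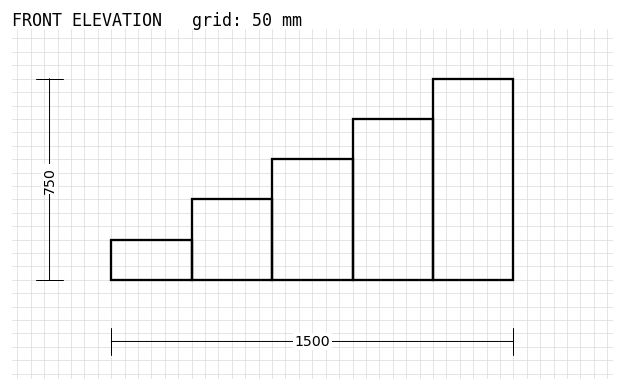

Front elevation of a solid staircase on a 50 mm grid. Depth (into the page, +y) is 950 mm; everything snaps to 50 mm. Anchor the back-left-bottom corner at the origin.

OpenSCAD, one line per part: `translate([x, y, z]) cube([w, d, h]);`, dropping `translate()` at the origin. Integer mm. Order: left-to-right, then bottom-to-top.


cube([300, 950, 150]);
translate([300, 0, 0]) cube([300, 950, 300]);
translate([600, 0, 0]) cube([300, 950, 450]);
translate([900, 0, 0]) cube([300, 950, 600]);
translate([1200, 0, 0]) cube([300, 950, 750]);


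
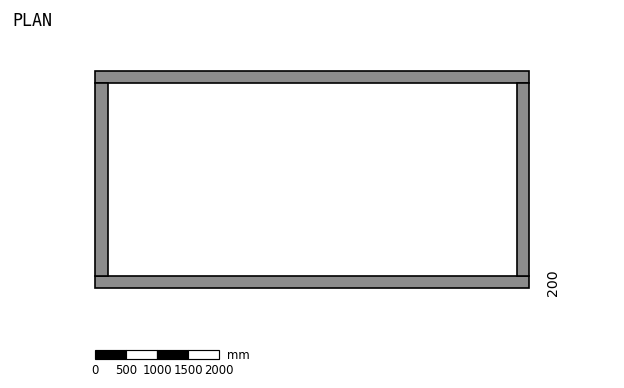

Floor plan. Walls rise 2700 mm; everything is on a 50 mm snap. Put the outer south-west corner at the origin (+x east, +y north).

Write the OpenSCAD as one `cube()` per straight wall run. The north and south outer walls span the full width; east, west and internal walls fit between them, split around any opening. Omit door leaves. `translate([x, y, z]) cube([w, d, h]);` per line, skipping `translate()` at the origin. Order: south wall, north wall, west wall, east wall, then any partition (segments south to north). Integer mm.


cube([7000, 200, 2700]);
translate([0, 3300, 0]) cube([7000, 200, 2700]);
translate([0, 200, 0]) cube([200, 3100, 2700]);
translate([6800, 200, 0]) cube([200, 3100, 2700]);


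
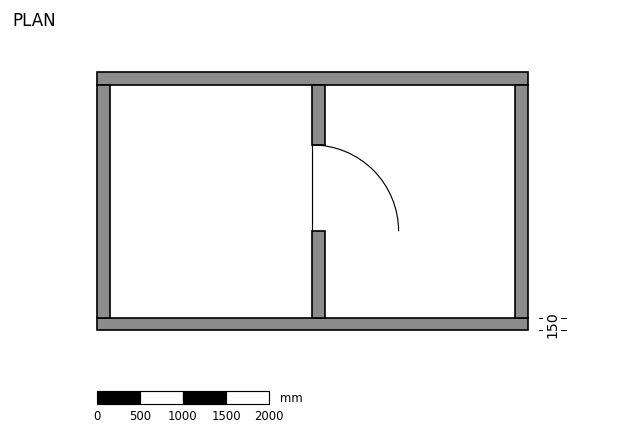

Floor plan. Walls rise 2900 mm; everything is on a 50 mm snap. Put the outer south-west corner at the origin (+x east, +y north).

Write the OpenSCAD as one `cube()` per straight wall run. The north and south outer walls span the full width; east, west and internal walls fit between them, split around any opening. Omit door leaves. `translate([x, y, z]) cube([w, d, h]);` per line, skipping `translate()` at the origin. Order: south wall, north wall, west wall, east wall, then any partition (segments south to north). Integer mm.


cube([5000, 150, 2900]);
translate([0, 2850, 0]) cube([5000, 150, 2900]);
translate([0, 150, 0]) cube([150, 2700, 2900]);
translate([4850, 150, 0]) cube([150, 2700, 2900]);
translate([2500, 150, 0]) cube([150, 1000, 2900]);
translate([2500, 2150, 0]) cube([150, 700, 2900]);


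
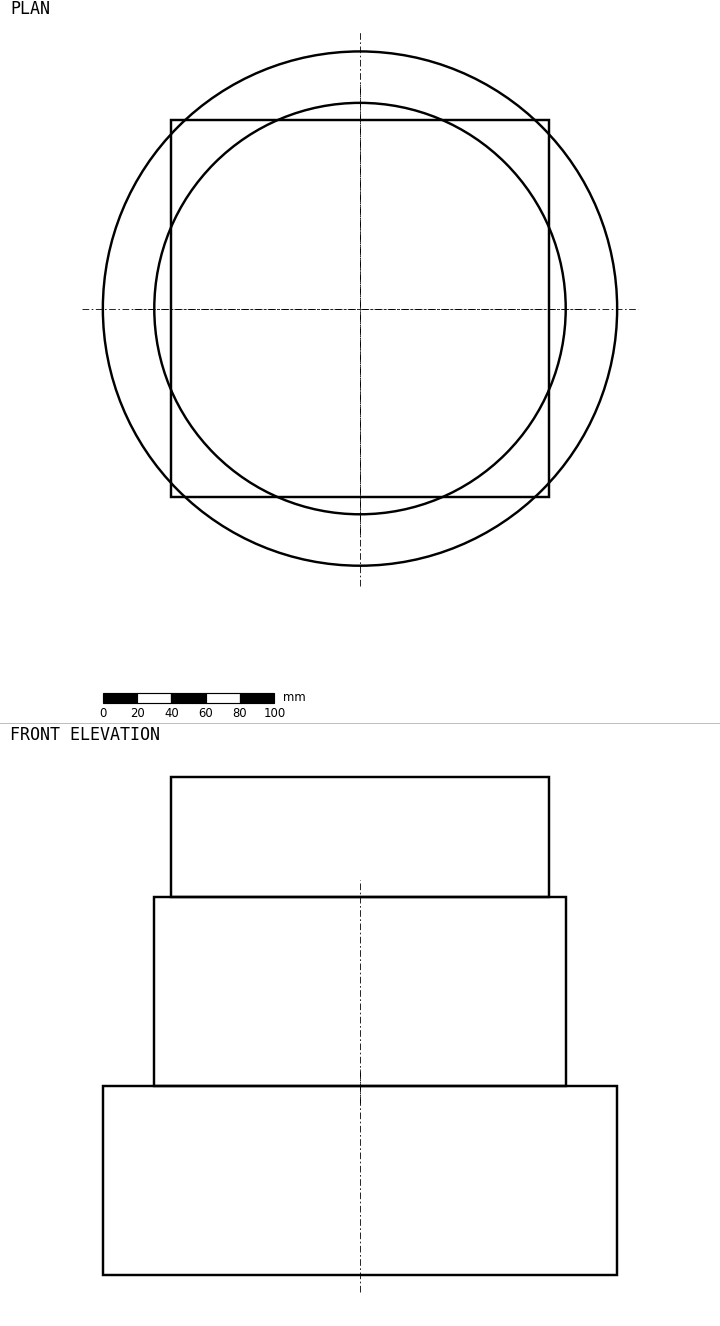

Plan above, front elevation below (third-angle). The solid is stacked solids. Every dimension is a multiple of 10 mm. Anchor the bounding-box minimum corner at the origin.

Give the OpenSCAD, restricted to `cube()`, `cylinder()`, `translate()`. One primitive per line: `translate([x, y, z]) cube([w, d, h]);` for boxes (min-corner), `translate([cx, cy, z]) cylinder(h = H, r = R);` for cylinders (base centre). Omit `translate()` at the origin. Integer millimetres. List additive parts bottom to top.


translate([150, 150, 0]) cylinder(h = 110, r = 150);
translate([150, 150, 110]) cylinder(h = 110, r = 120);
translate([40, 40, 220]) cube([220, 220, 70]);
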